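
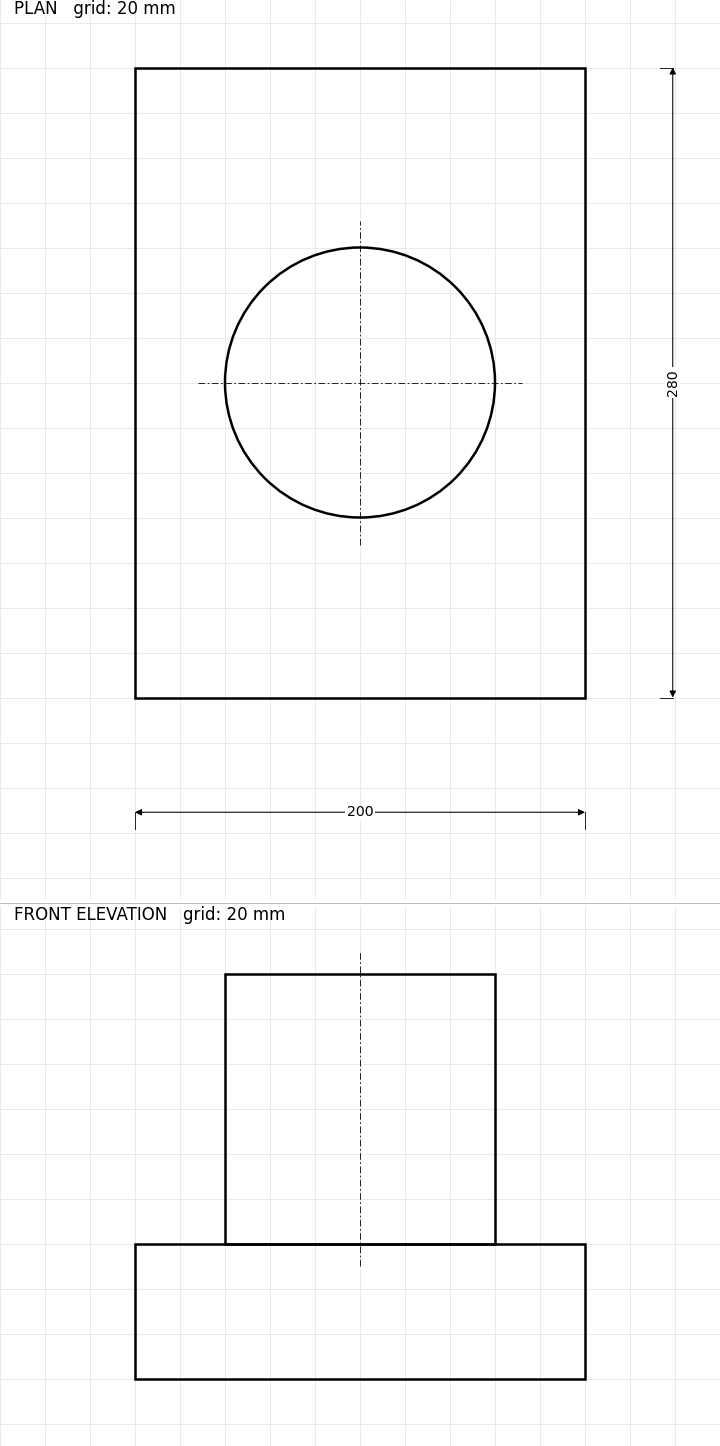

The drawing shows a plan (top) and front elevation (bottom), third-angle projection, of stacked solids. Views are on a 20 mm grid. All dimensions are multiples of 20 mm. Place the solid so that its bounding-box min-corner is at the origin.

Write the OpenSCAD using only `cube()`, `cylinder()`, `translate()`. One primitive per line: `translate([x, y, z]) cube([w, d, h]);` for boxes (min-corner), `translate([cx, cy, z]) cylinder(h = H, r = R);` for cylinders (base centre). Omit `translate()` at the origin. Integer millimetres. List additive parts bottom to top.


cube([200, 280, 60]);
translate([100, 140, 60]) cylinder(h = 120, r = 60);


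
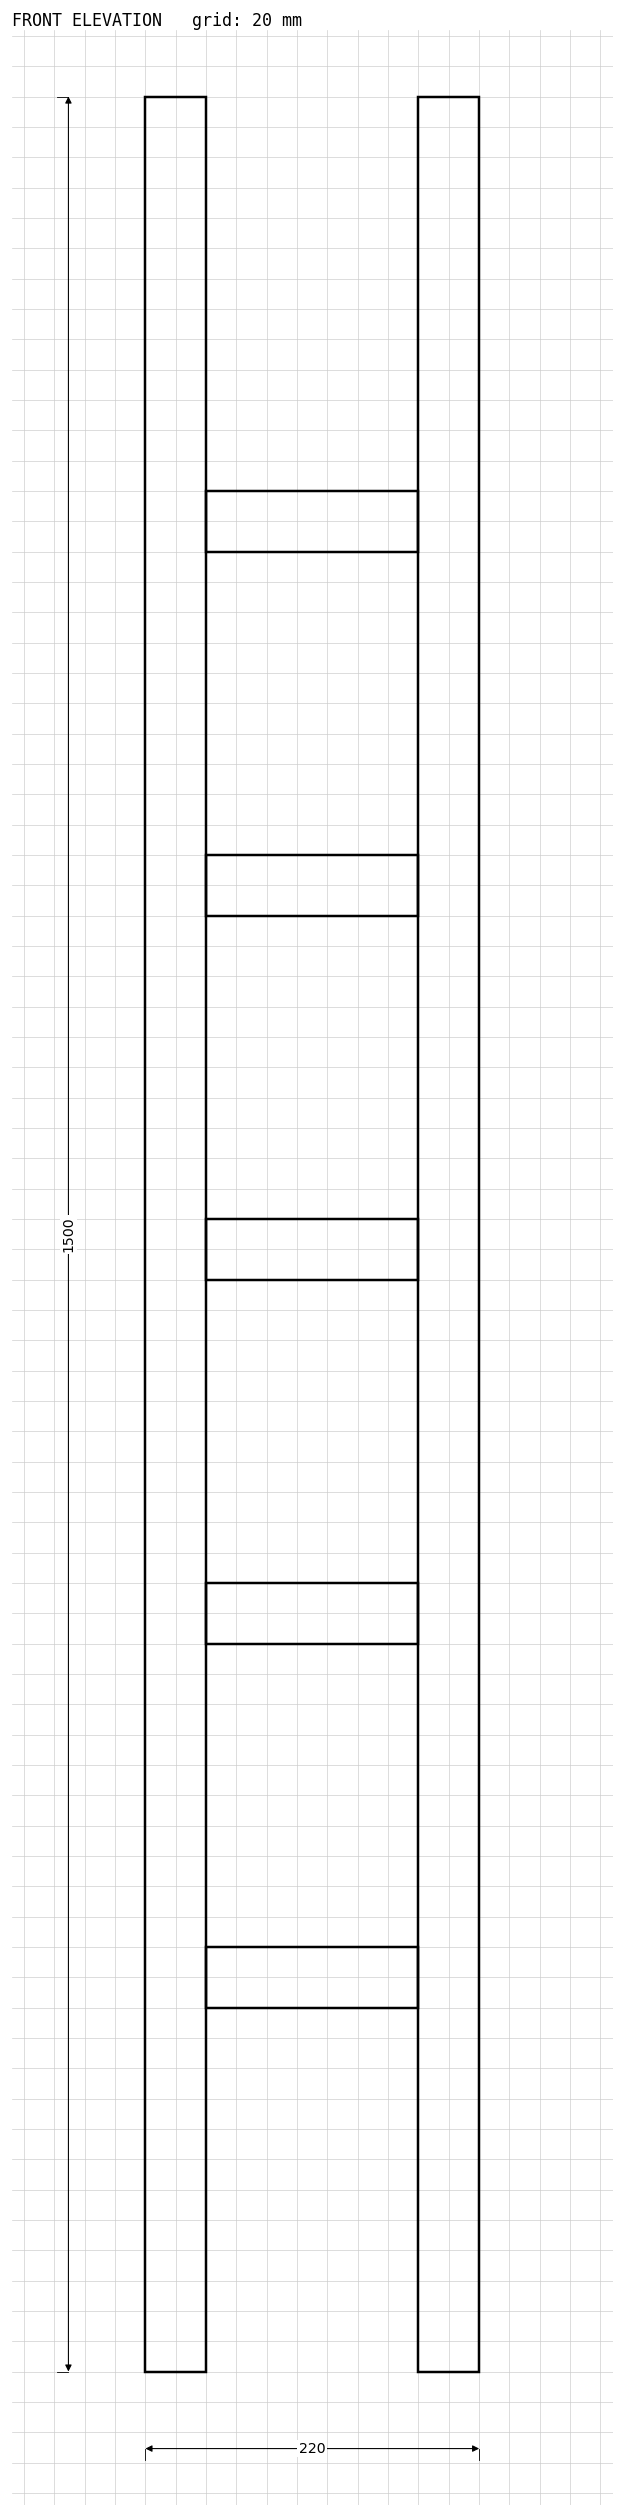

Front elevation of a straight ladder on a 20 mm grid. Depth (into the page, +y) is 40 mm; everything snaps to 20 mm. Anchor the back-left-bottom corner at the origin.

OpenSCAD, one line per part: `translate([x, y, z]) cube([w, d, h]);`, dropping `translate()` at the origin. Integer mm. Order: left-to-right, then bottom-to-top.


cube([40, 40, 1500]);
translate([40, 0, 240]) cube([140, 40, 40]);
translate([40, 0, 480]) cube([140, 40, 40]);
translate([40, 0, 720]) cube([140, 40, 40]);
translate([40, 0, 960]) cube([140, 40, 40]);
translate([40, 0, 1200]) cube([140, 40, 40]);
translate([180, 0, 0]) cube([40, 40, 1500]);


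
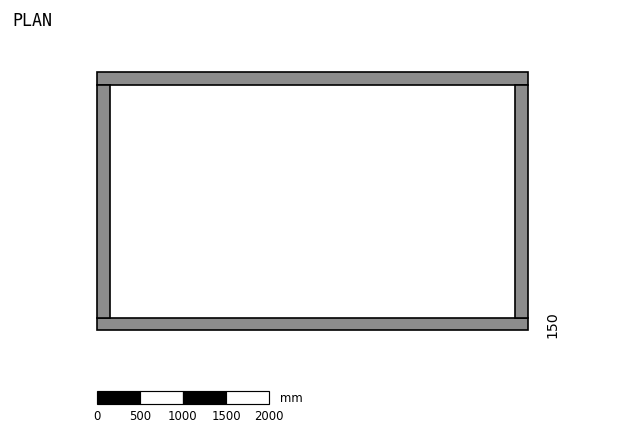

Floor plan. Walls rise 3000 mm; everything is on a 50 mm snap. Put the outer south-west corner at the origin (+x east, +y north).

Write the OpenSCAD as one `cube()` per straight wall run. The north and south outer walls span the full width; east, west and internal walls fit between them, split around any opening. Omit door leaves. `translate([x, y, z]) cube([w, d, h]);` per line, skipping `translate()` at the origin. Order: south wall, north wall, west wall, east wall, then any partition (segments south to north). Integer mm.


cube([5000, 150, 3000]);
translate([0, 2850, 0]) cube([5000, 150, 3000]);
translate([0, 150, 0]) cube([150, 2700, 3000]);
translate([4850, 150, 0]) cube([150, 2700, 3000]);


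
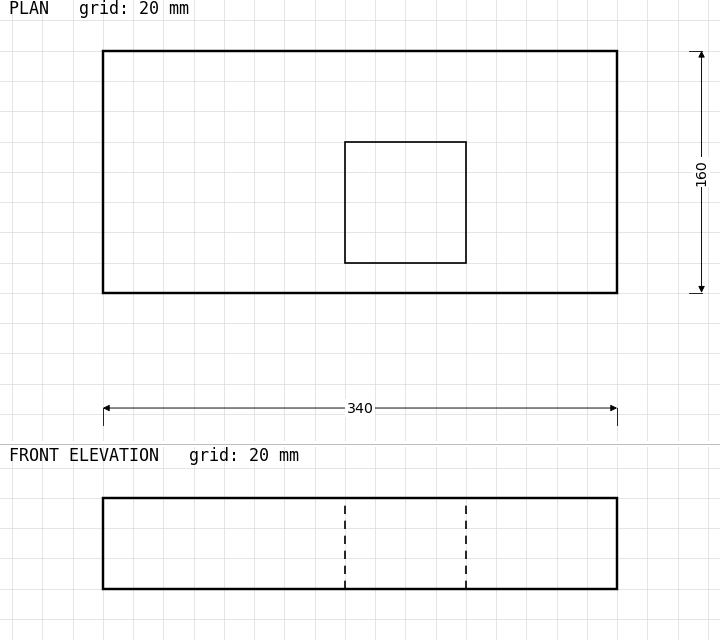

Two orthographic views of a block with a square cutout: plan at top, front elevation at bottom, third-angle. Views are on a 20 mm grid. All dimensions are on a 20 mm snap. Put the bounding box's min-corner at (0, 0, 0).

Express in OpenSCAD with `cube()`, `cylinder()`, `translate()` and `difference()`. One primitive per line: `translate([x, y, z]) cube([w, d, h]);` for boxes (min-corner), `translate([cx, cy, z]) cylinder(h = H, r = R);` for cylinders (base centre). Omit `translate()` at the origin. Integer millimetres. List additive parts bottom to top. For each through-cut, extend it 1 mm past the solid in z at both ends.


difference() {
  cube([340, 160, 60]);
  translate([160, 20, -1]) cube([80, 80, 62]);
}


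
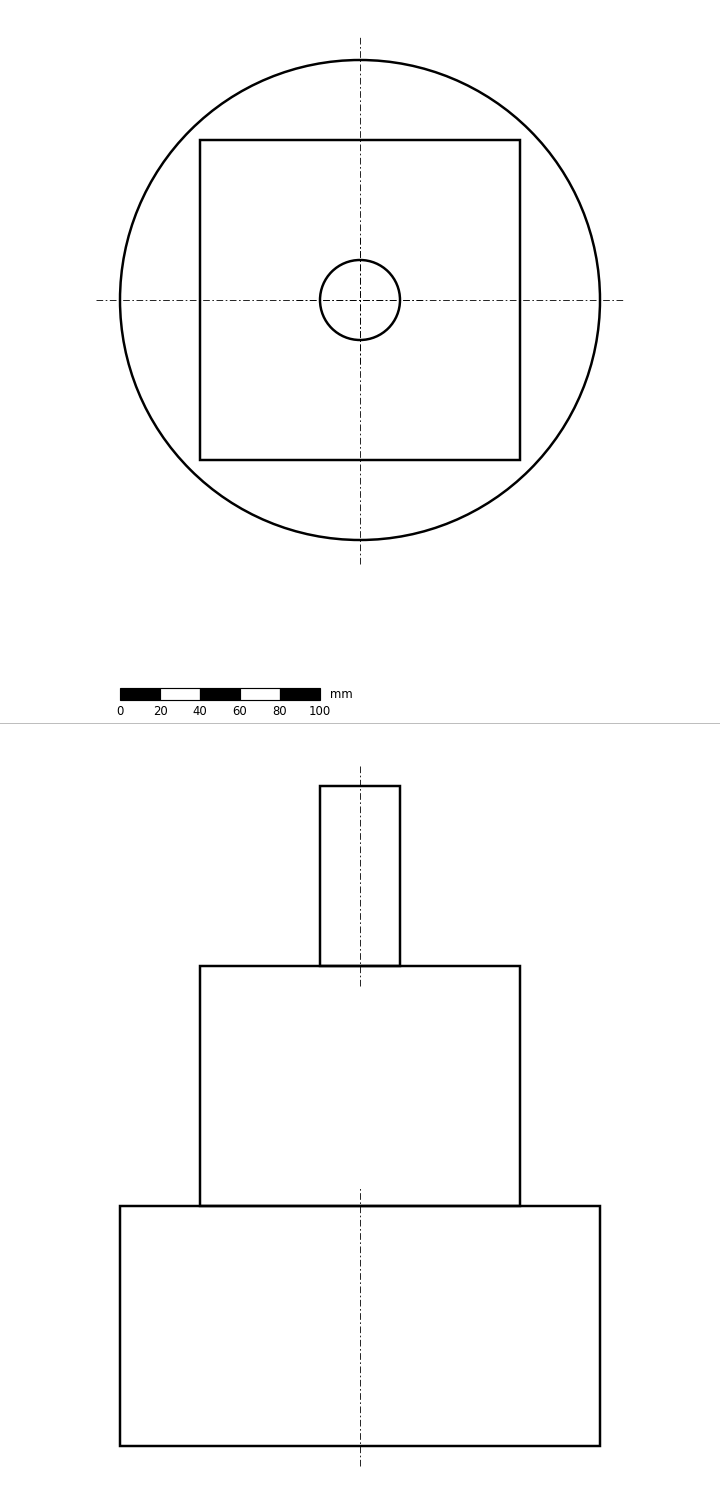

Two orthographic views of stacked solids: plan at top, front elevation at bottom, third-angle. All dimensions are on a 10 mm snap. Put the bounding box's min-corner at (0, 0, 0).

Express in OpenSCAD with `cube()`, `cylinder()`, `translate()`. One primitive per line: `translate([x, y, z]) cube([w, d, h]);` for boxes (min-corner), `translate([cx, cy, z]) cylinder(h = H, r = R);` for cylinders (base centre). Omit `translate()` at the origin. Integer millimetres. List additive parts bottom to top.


translate([120, 120, 0]) cylinder(h = 120, r = 120);
translate([40, 40, 120]) cube([160, 160, 120]);
translate([120, 120, 240]) cylinder(h = 90, r = 20);


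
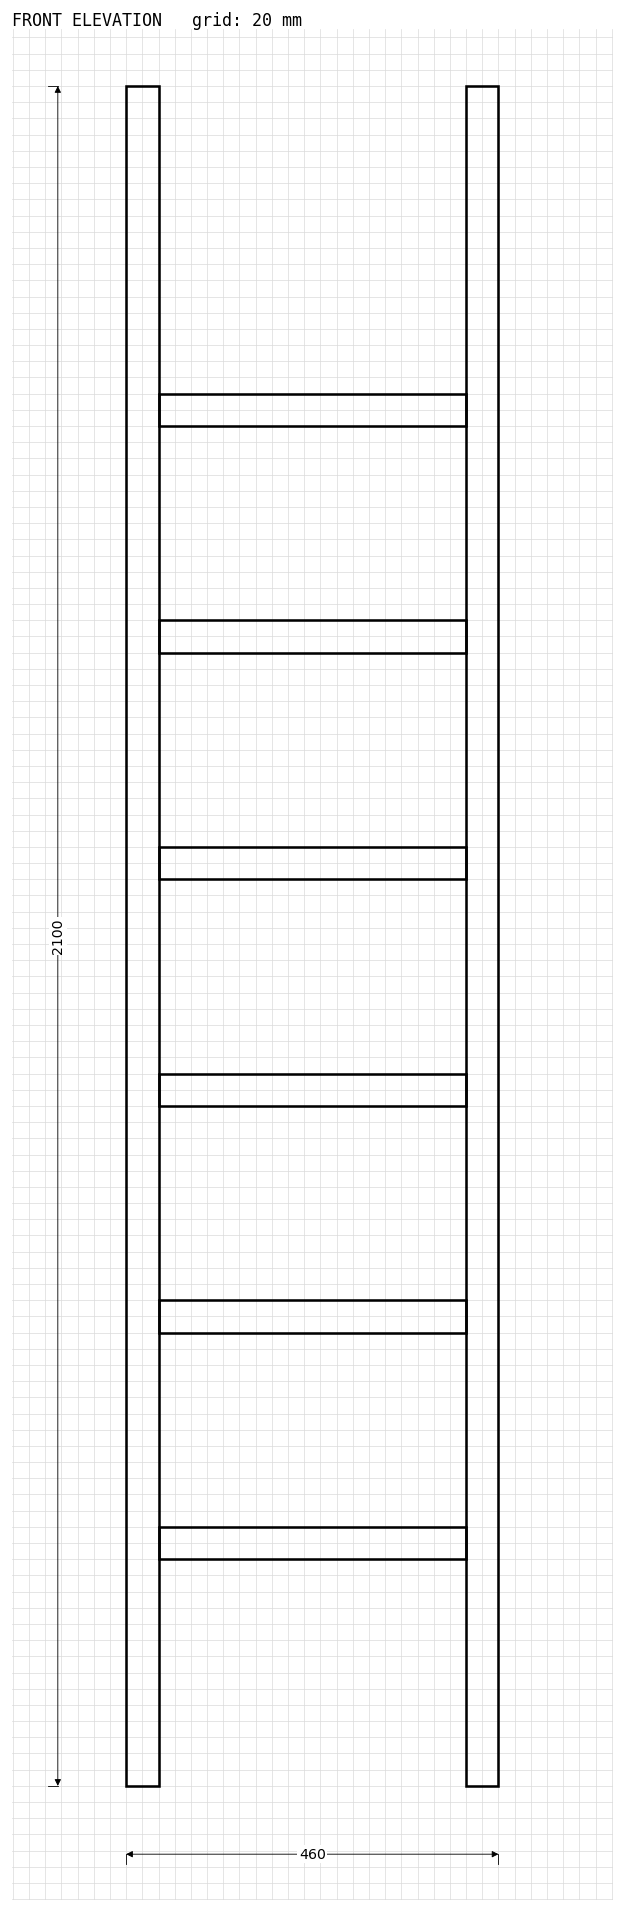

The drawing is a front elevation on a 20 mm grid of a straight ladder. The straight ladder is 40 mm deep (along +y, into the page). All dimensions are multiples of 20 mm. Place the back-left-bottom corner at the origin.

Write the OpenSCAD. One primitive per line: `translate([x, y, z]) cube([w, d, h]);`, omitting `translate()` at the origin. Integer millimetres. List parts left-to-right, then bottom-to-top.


cube([40, 40, 2100]);
translate([40, 0, 280]) cube([380, 40, 40]);
translate([40, 0, 560]) cube([380, 40, 40]);
translate([40, 0, 840]) cube([380, 40, 40]);
translate([40, 0, 1120]) cube([380, 40, 40]);
translate([40, 0, 1400]) cube([380, 40, 40]);
translate([40, 0, 1680]) cube([380, 40, 40]);
translate([420, 0, 0]) cube([40, 40, 2100]);


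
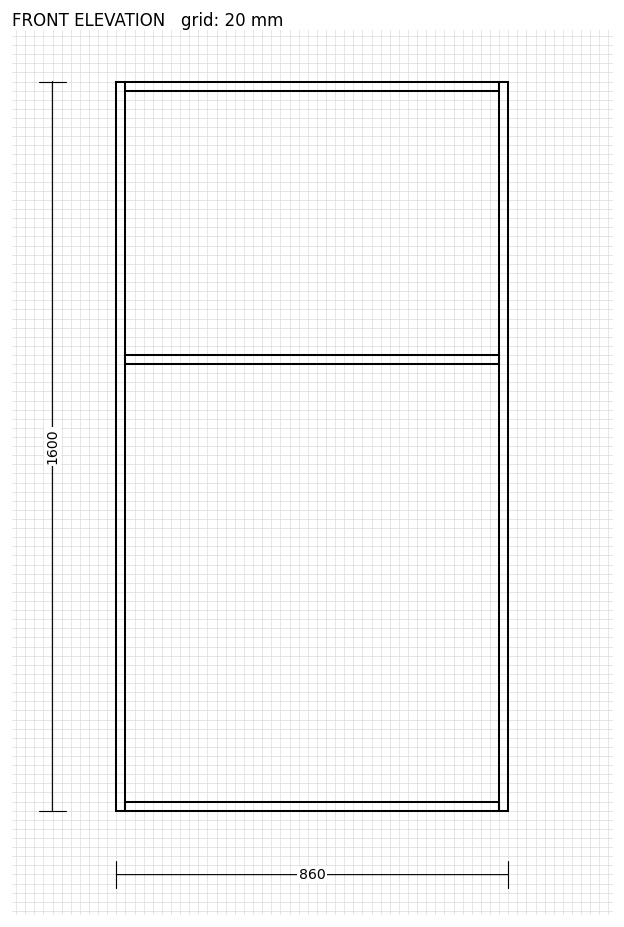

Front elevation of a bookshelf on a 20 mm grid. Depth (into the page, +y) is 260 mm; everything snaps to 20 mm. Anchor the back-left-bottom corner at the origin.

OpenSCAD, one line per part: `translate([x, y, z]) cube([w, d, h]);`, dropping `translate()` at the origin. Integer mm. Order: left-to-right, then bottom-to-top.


cube([20, 260, 1600]);
translate([20, 0, 0]) cube([820, 260, 20]);
translate([20, 0, 980]) cube([820, 260, 20]);
translate([20, 0, 1580]) cube([820, 260, 20]);
translate([840, 0, 0]) cube([20, 260, 1600]);


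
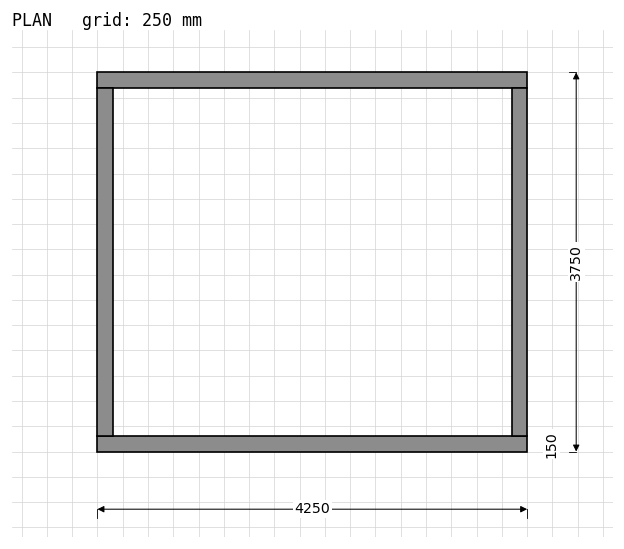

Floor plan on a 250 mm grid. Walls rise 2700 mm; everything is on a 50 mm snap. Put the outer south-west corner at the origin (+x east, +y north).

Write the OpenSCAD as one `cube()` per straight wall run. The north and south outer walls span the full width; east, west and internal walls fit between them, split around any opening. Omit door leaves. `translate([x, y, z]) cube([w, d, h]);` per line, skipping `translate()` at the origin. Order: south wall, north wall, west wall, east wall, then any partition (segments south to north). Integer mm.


cube([4250, 150, 2700]);
translate([0, 3600, 0]) cube([4250, 150, 2700]);
translate([0, 150, 0]) cube([150, 3450, 2700]);
translate([4100, 150, 0]) cube([150, 3450, 2700]);


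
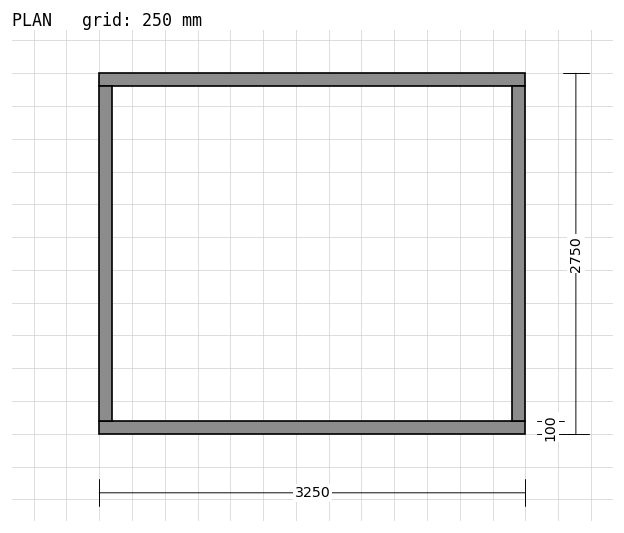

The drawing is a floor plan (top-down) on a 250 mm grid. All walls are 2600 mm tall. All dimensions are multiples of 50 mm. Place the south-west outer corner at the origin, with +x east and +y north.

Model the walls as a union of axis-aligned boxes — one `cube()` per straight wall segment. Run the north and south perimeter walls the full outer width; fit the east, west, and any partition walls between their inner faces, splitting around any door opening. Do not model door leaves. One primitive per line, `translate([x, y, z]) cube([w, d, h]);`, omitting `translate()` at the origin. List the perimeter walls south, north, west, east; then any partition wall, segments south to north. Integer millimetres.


cube([3250, 100, 2600]);
translate([0, 2650, 0]) cube([3250, 100, 2600]);
translate([0, 100, 0]) cube([100, 2550, 2600]);
translate([3150, 100, 0]) cube([100, 2550, 2600]);


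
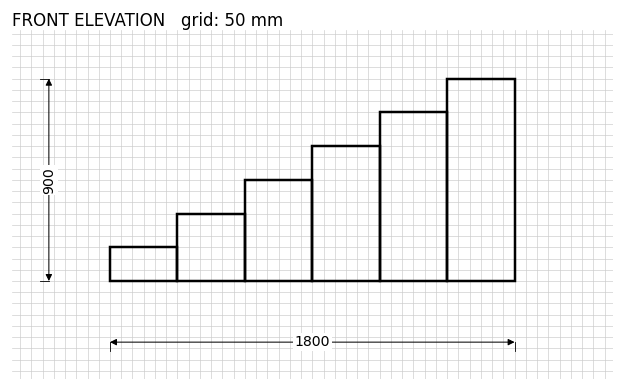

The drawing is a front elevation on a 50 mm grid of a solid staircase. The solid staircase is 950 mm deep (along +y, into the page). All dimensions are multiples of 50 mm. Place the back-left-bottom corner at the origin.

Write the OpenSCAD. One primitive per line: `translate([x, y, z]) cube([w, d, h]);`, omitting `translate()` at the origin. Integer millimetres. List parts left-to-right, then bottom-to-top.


cube([300, 950, 150]);
translate([300, 0, 0]) cube([300, 950, 300]);
translate([600, 0, 0]) cube([300, 950, 450]);
translate([900, 0, 0]) cube([300, 950, 600]);
translate([1200, 0, 0]) cube([300, 950, 750]);
translate([1500, 0, 0]) cube([300, 950, 900]);


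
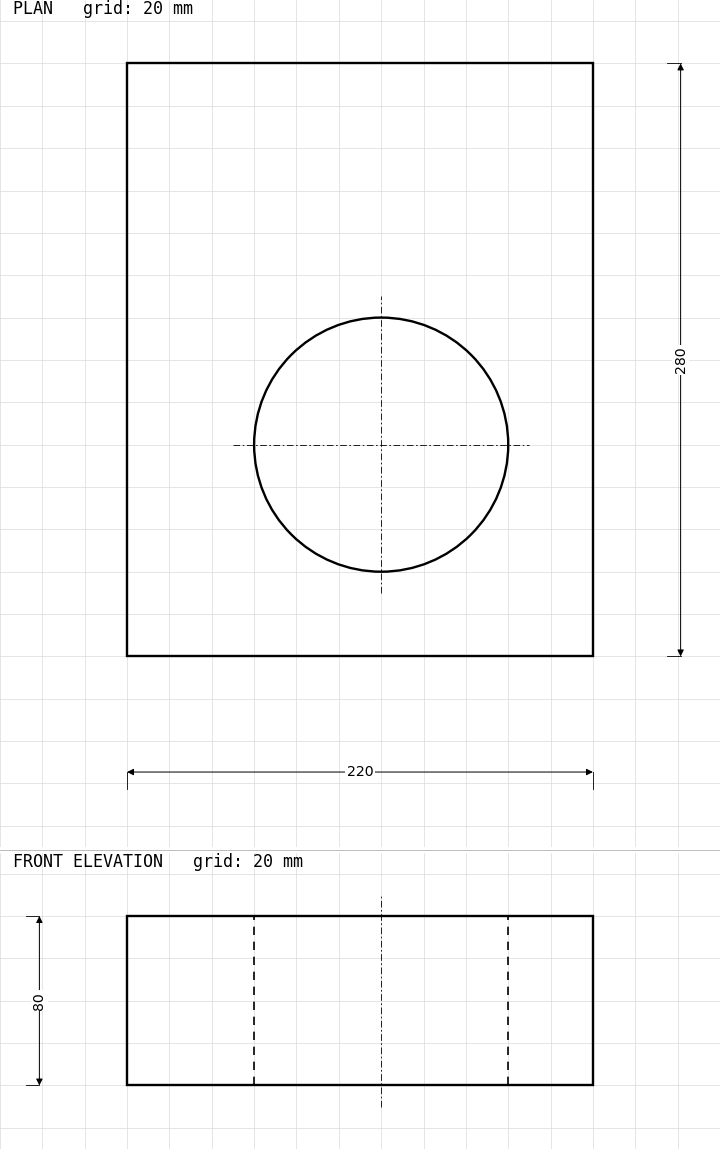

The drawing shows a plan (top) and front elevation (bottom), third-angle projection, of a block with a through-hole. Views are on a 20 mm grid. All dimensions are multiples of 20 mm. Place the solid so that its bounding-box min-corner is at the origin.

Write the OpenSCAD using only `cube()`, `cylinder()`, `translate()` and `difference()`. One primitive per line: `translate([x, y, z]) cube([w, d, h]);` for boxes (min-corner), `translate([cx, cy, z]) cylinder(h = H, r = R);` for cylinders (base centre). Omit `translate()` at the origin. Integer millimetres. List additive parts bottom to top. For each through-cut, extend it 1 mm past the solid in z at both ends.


difference() {
  cube([220, 280, 80]);
  translate([120, 100, -1]) cylinder(h = 82, r = 60);
}


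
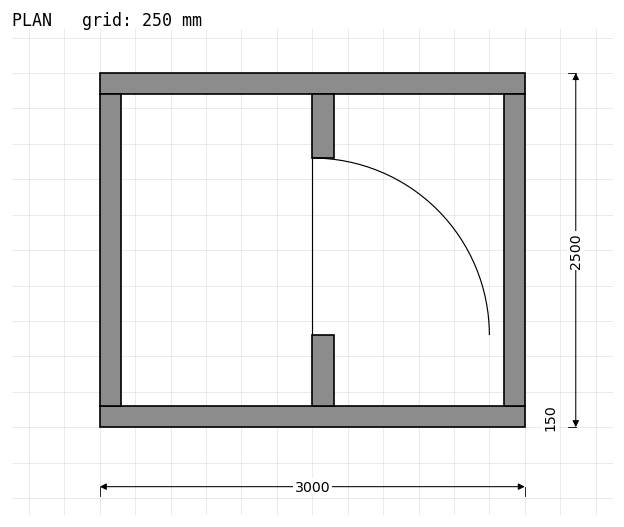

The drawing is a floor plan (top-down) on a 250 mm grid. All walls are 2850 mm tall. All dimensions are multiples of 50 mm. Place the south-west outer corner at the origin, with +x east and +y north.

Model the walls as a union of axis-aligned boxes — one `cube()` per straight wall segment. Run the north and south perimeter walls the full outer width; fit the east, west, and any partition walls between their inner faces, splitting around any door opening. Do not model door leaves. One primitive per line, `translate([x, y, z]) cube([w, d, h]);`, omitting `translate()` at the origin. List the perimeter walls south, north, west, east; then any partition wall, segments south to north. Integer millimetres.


cube([3000, 150, 2850]);
translate([0, 2350, 0]) cube([3000, 150, 2850]);
translate([0, 150, 0]) cube([150, 2200, 2850]);
translate([2850, 150, 0]) cube([150, 2200, 2850]);
translate([1500, 150, 0]) cube([150, 500, 2850]);
translate([1500, 1900, 0]) cube([150, 450, 2850]);


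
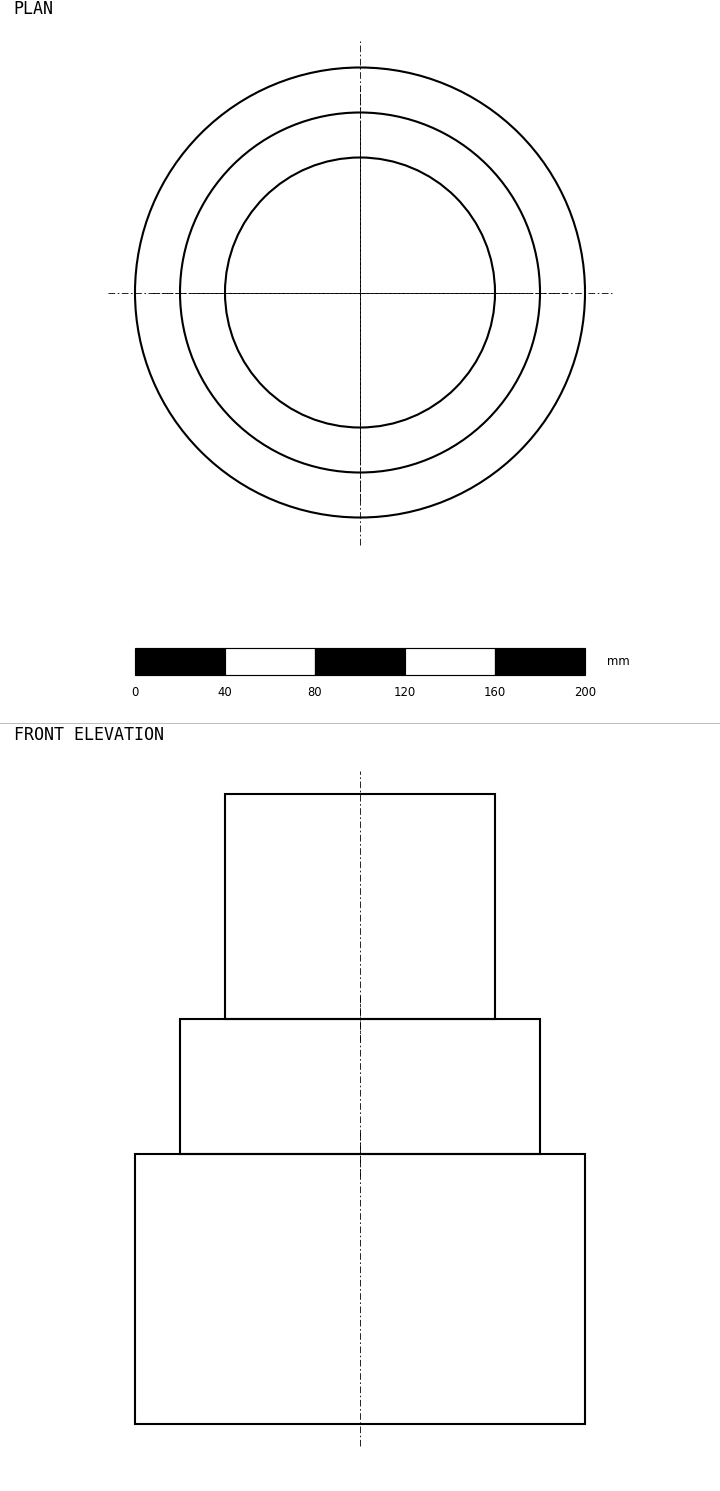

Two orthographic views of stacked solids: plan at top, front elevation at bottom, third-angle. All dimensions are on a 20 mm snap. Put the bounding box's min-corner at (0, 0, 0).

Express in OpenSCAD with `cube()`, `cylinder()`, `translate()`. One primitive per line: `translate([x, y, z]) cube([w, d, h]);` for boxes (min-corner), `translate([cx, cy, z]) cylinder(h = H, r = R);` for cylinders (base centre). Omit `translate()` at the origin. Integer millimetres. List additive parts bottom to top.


translate([100, 100, 0]) cylinder(h = 120, r = 100);
translate([100, 100, 120]) cylinder(h = 60, r = 80);
translate([100, 100, 180]) cylinder(h = 100, r = 60);


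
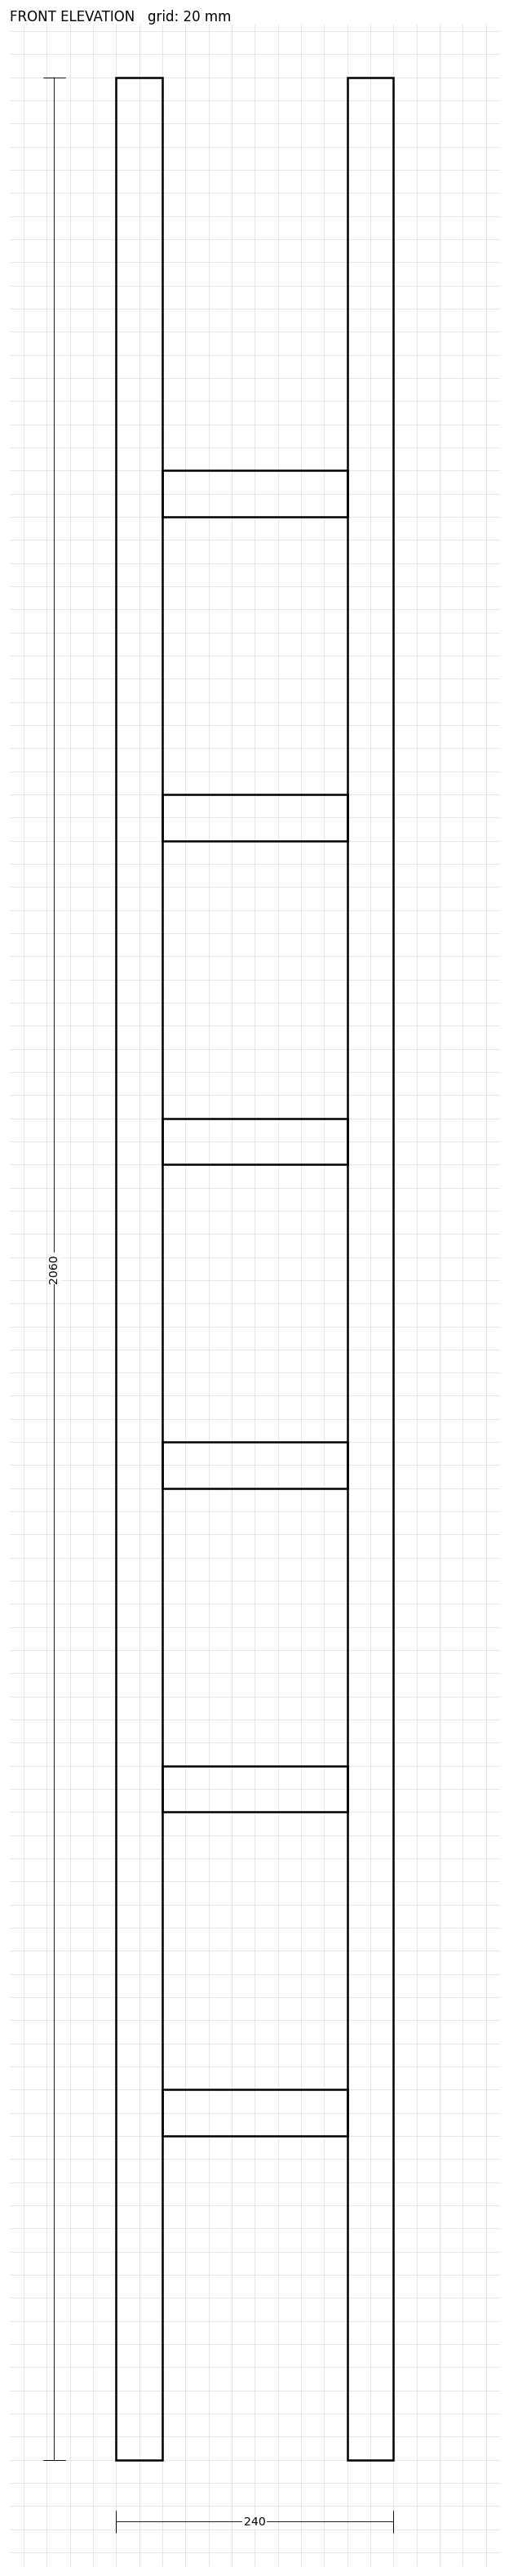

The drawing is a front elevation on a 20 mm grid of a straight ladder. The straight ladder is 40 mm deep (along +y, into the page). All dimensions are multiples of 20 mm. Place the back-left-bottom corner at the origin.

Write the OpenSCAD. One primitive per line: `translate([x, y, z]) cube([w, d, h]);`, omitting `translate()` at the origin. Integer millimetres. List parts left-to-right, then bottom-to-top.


cube([40, 40, 2060]);
translate([40, 0, 280]) cube([160, 40, 40]);
translate([40, 0, 560]) cube([160, 40, 40]);
translate([40, 0, 840]) cube([160, 40, 40]);
translate([40, 0, 1120]) cube([160, 40, 40]);
translate([40, 0, 1400]) cube([160, 40, 40]);
translate([40, 0, 1680]) cube([160, 40, 40]);
translate([200, 0, 0]) cube([40, 40, 2060]);


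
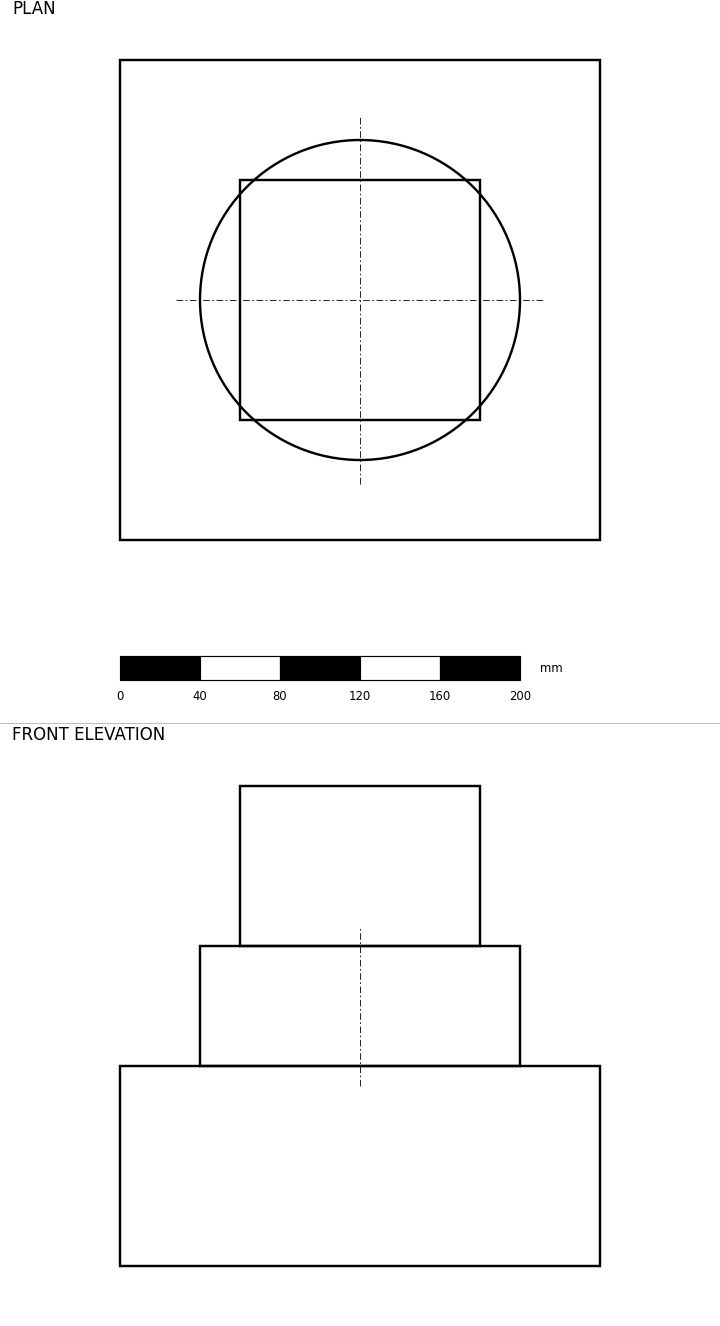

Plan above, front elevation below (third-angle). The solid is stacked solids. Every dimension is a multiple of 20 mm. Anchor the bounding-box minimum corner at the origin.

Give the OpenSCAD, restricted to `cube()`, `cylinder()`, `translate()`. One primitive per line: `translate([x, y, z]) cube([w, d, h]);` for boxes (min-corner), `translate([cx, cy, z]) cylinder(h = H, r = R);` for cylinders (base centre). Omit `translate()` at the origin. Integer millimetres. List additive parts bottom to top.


cube([240, 240, 100]);
translate([120, 120, 100]) cylinder(h = 60, r = 80);
translate([60, 60, 160]) cube([120, 120, 80]);


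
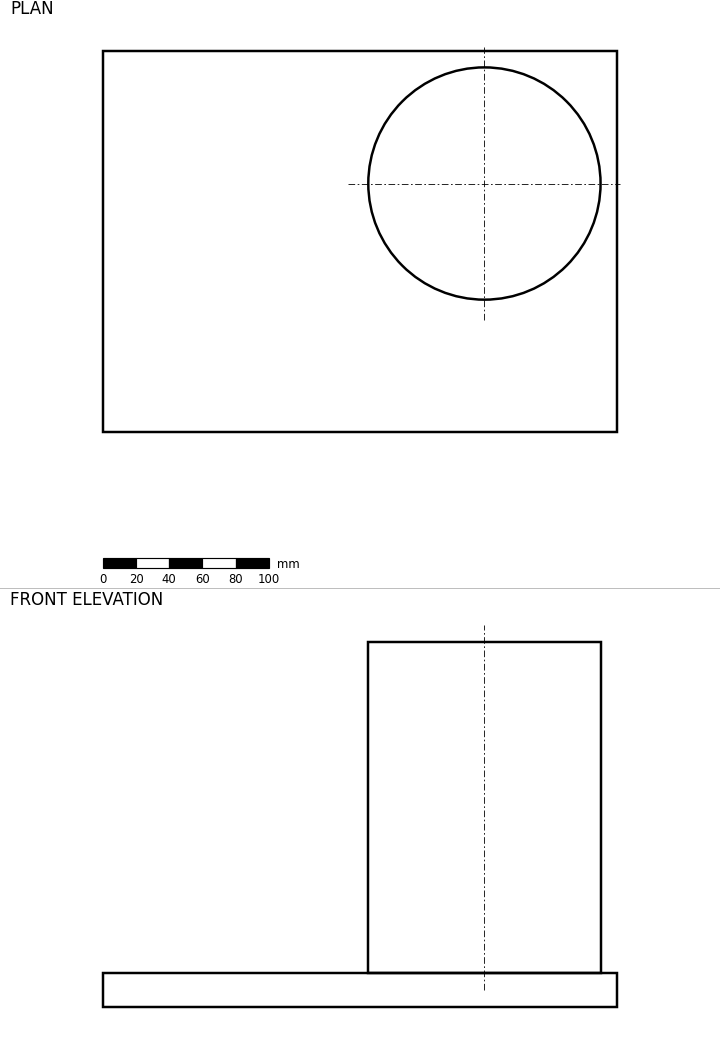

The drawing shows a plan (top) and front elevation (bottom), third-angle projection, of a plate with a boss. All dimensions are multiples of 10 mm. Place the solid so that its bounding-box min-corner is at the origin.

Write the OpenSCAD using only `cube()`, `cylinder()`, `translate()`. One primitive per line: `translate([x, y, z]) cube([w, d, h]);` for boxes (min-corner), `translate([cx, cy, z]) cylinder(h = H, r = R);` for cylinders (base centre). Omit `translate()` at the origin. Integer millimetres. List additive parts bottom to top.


cube([310, 230, 20]);
translate([230, 150, 20]) cylinder(h = 200, r = 70);


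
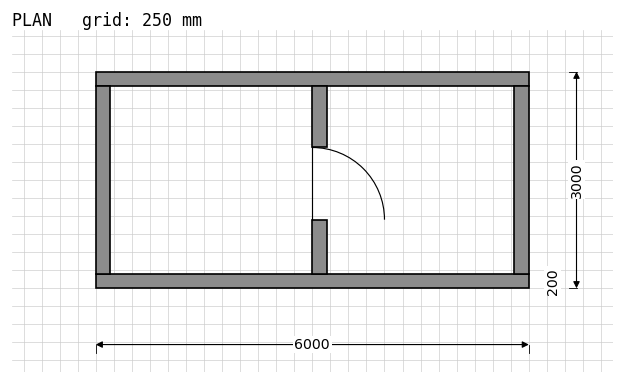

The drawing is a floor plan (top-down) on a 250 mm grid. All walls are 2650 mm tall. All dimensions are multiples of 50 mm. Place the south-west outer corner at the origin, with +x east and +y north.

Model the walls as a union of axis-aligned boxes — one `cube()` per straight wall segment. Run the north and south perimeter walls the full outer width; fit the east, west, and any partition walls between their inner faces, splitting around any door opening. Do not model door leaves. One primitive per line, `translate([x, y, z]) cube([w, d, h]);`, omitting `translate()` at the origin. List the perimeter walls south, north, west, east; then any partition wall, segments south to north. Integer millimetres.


cube([6000, 200, 2650]);
translate([0, 2800, 0]) cube([6000, 200, 2650]);
translate([0, 200, 0]) cube([200, 2600, 2650]);
translate([5800, 200, 0]) cube([200, 2600, 2650]);
translate([3000, 200, 0]) cube([200, 750, 2650]);
translate([3000, 1950, 0]) cube([200, 850, 2650]);


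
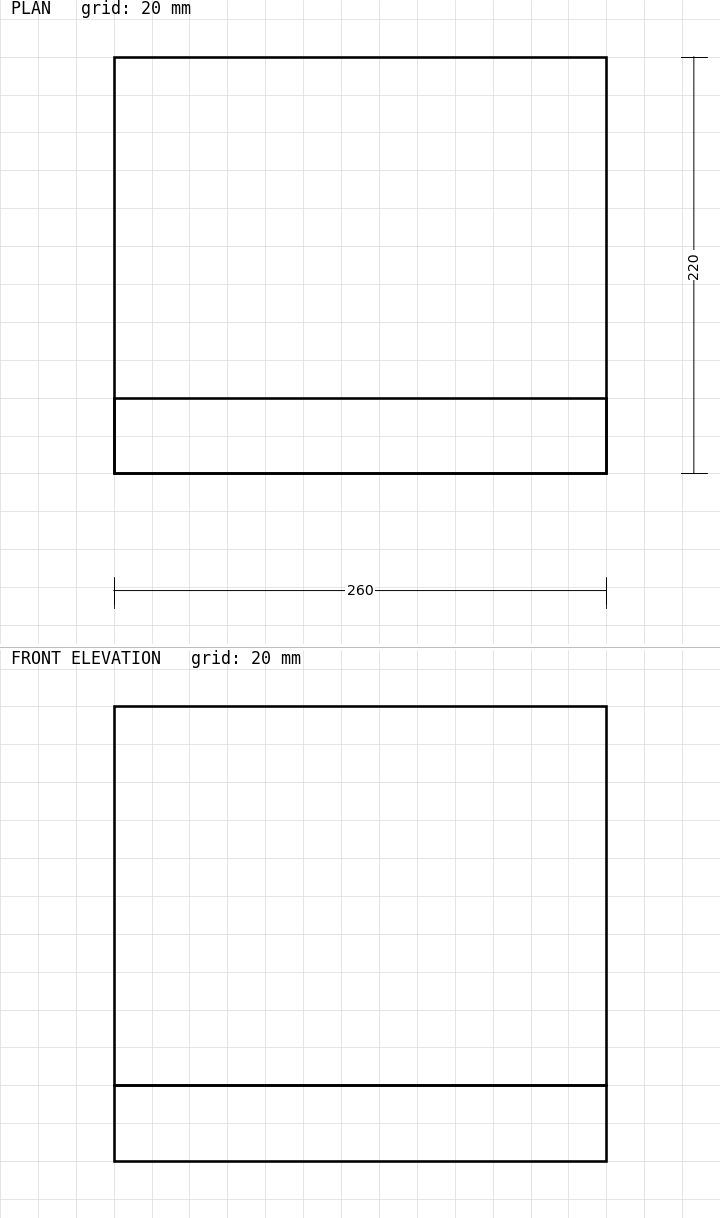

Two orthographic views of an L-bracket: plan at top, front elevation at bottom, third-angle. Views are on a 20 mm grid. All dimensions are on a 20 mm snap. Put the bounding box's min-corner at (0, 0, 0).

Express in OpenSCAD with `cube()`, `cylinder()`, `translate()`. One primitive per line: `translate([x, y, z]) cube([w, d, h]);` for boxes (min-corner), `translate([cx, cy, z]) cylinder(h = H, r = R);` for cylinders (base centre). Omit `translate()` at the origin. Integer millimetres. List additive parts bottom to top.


cube([260, 220, 40]);
translate([0, 0, 40]) cube([260, 40, 200]);


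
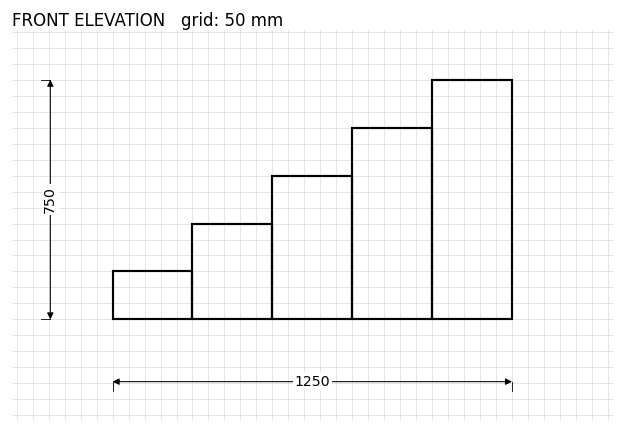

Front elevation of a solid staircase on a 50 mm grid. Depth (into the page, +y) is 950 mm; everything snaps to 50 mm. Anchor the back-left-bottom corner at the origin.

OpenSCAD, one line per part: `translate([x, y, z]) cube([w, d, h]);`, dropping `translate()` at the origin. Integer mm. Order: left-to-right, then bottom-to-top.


cube([250, 950, 150]);
translate([250, 0, 0]) cube([250, 950, 300]);
translate([500, 0, 0]) cube([250, 950, 450]);
translate([750, 0, 0]) cube([250, 950, 600]);
translate([1000, 0, 0]) cube([250, 950, 750]);


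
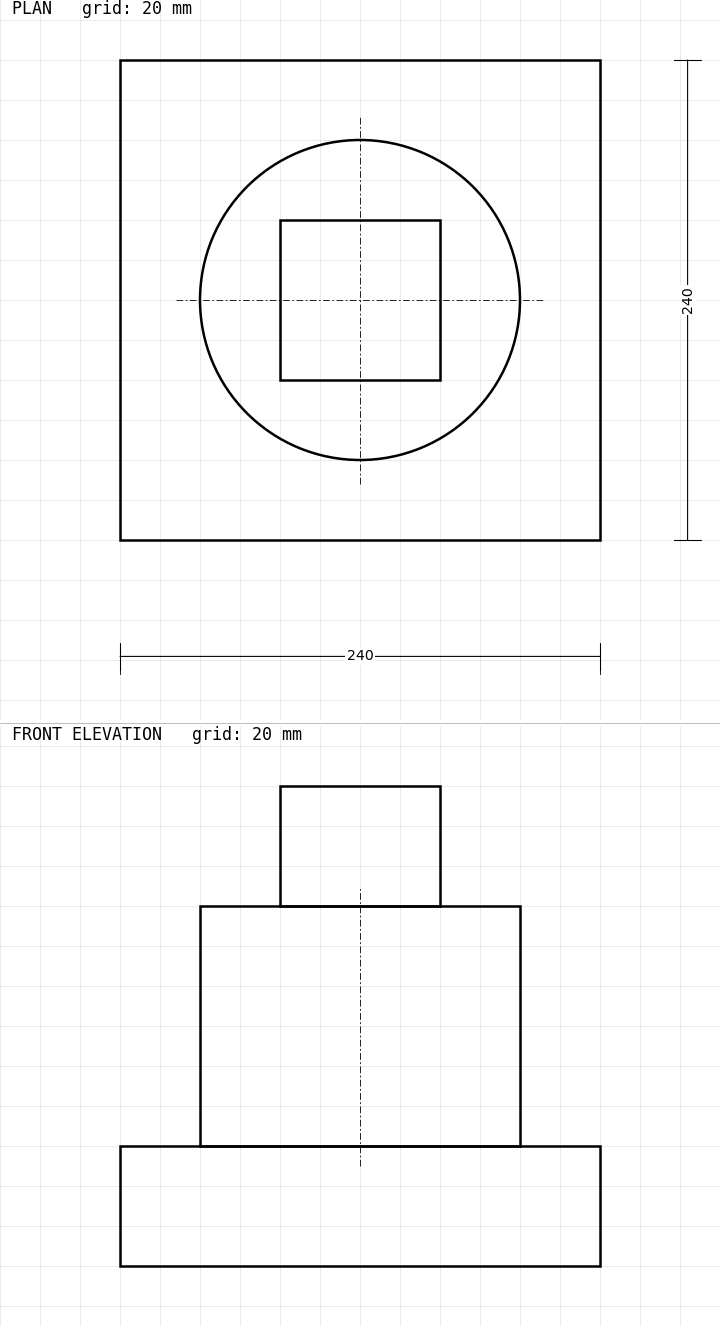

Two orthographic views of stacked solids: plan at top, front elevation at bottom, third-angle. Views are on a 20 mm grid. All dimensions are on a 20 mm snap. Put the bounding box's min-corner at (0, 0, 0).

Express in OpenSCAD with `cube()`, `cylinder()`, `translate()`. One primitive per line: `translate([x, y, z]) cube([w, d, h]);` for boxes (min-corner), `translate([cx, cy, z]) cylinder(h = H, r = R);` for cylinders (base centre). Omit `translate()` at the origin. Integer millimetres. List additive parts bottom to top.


cube([240, 240, 60]);
translate([120, 120, 60]) cylinder(h = 120, r = 80);
translate([80, 80, 180]) cube([80, 80, 60]);


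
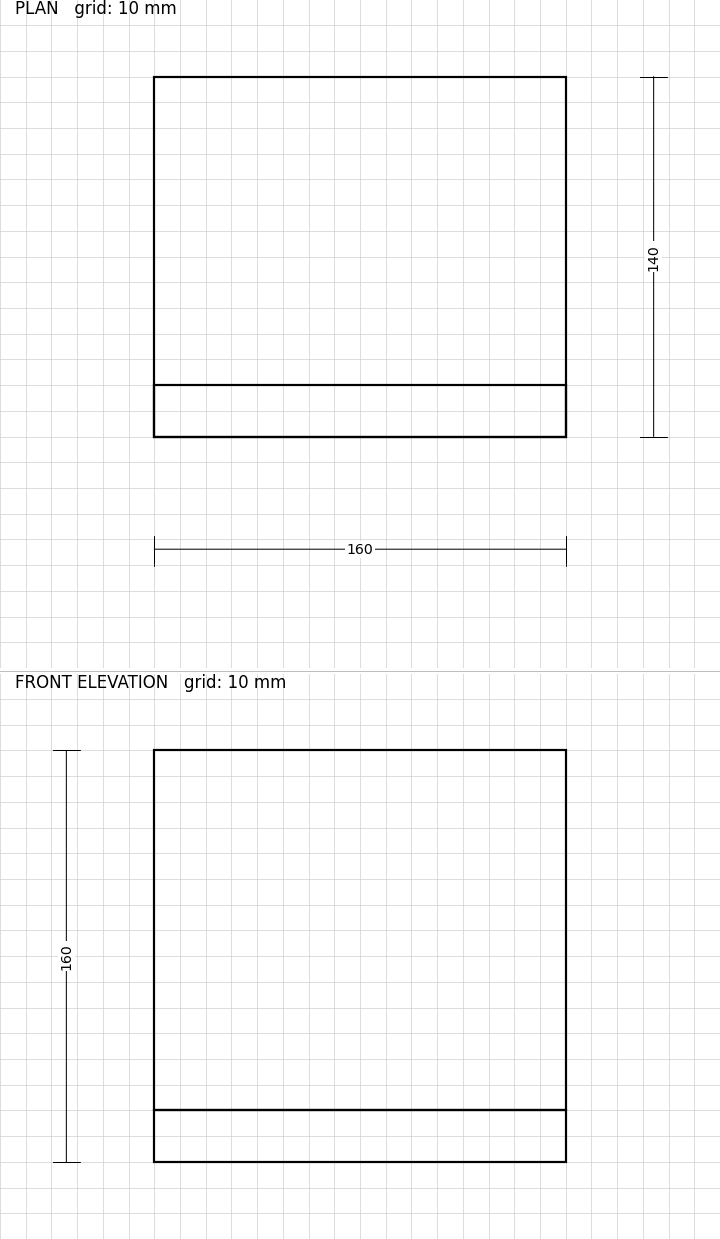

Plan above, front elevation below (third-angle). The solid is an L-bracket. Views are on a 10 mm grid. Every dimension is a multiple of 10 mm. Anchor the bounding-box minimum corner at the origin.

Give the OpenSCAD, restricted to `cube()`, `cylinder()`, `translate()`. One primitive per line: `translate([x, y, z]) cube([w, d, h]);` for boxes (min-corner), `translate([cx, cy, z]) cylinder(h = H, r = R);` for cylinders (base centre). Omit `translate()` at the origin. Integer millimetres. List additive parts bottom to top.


cube([160, 140, 20]);
translate([0, 0, 20]) cube([160, 20, 140]);


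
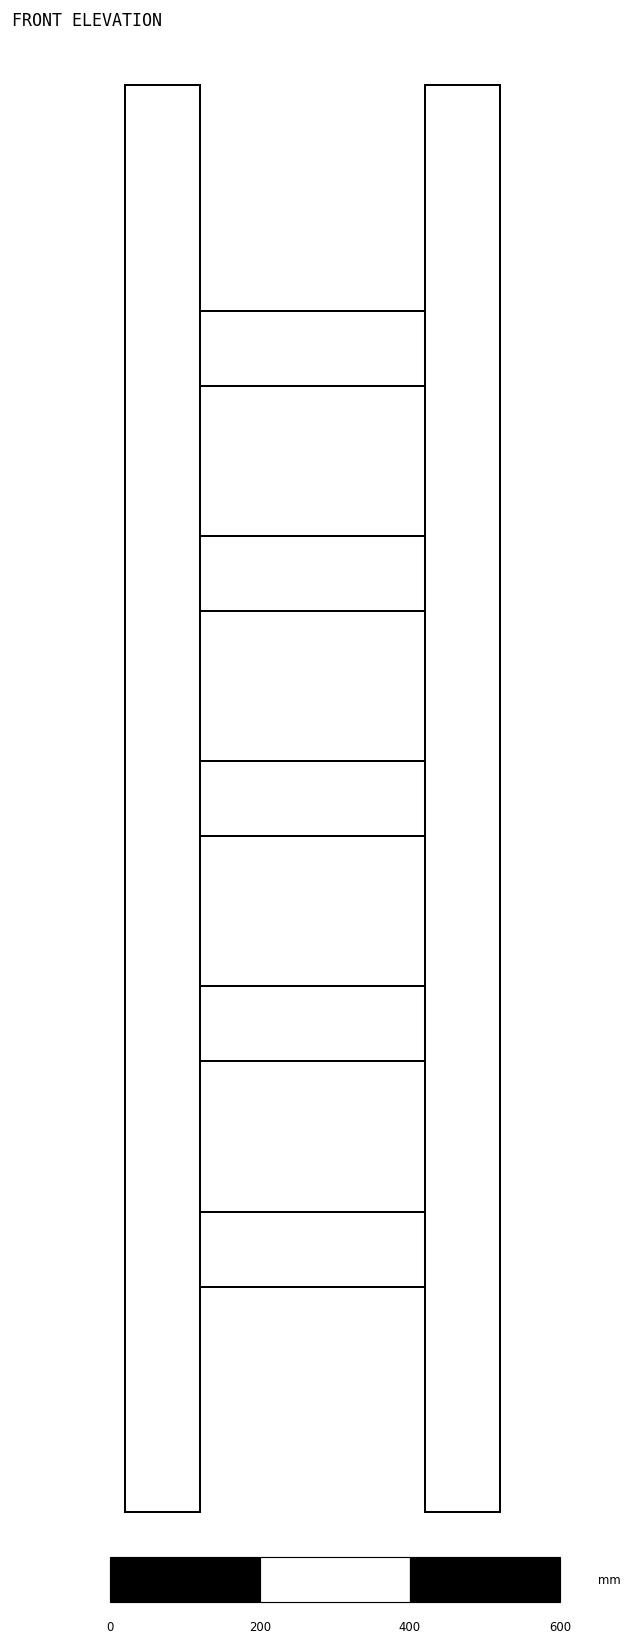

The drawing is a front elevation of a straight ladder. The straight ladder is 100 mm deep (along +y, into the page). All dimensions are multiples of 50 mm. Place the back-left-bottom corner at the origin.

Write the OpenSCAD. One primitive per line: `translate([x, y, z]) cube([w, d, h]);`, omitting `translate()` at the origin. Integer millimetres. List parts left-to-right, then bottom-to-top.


cube([100, 100, 1900]);
translate([100, 0, 300]) cube([300, 100, 100]);
translate([100, 0, 600]) cube([300, 100, 100]);
translate([100, 0, 900]) cube([300, 100, 100]);
translate([100, 0, 1200]) cube([300, 100, 100]);
translate([100, 0, 1500]) cube([300, 100, 100]);
translate([400, 0, 0]) cube([100, 100, 1900]);


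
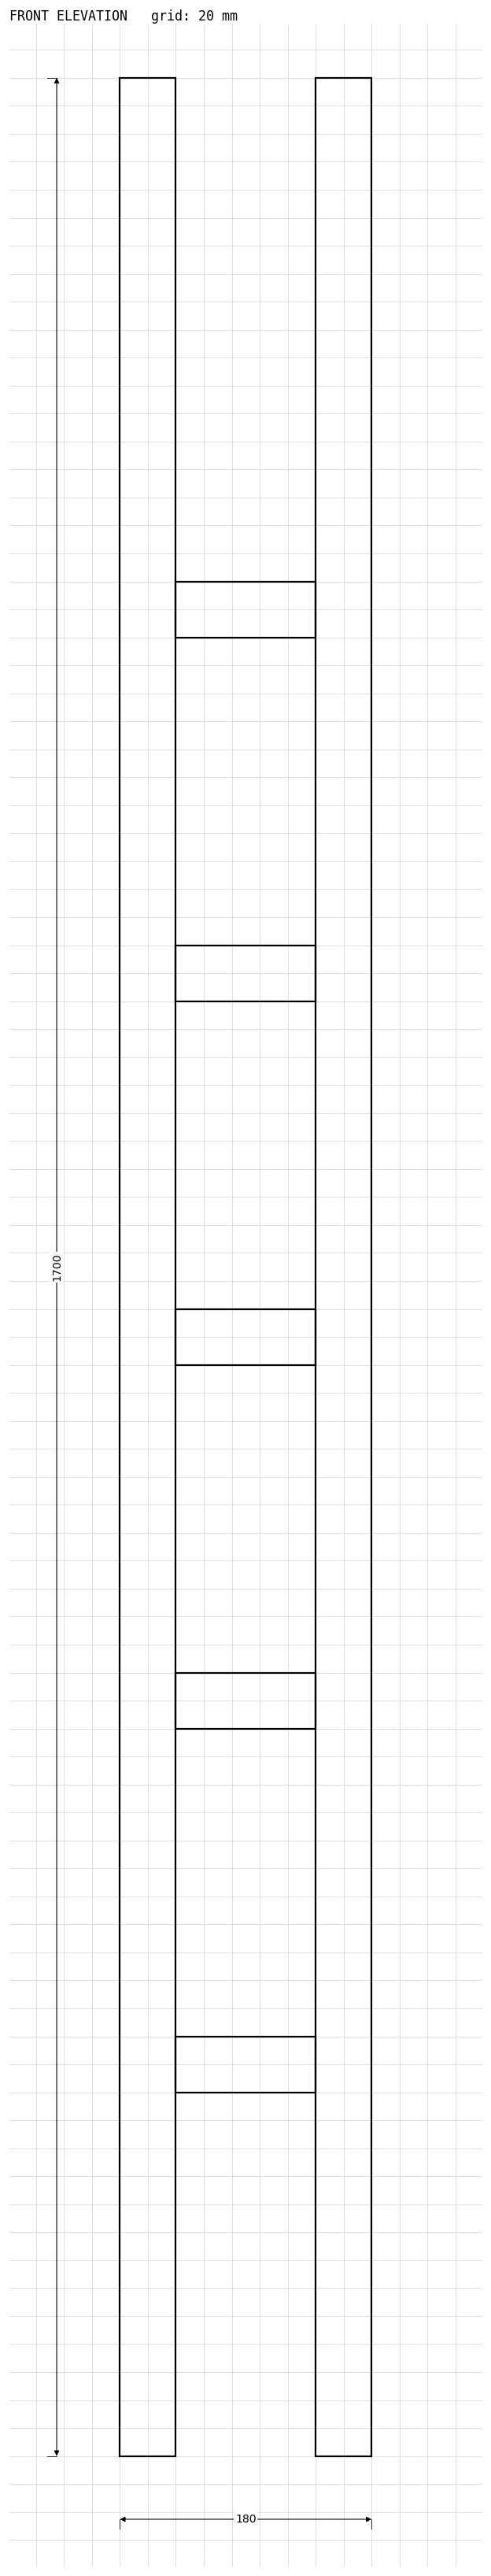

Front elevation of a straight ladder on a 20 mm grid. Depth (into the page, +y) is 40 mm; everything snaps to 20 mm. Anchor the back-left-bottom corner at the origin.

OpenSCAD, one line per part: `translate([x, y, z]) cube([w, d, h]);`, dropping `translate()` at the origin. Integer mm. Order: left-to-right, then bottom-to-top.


cube([40, 40, 1700]);
translate([40, 0, 260]) cube([100, 40, 40]);
translate([40, 0, 520]) cube([100, 40, 40]);
translate([40, 0, 780]) cube([100, 40, 40]);
translate([40, 0, 1040]) cube([100, 40, 40]);
translate([40, 0, 1300]) cube([100, 40, 40]);
translate([140, 0, 0]) cube([40, 40, 1700]);


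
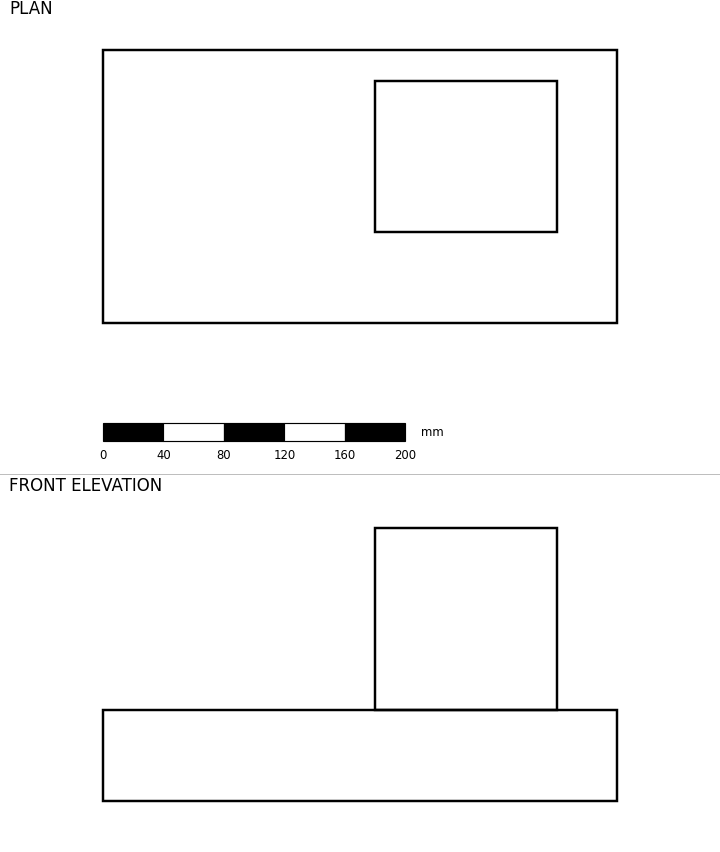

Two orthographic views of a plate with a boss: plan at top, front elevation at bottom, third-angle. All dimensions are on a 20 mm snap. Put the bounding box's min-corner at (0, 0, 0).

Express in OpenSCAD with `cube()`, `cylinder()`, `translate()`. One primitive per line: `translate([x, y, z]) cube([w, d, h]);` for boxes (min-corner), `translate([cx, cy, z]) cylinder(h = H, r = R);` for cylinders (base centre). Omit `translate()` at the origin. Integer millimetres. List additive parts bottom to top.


cube([340, 180, 60]);
translate([180, 60, 60]) cube([120, 100, 120]);


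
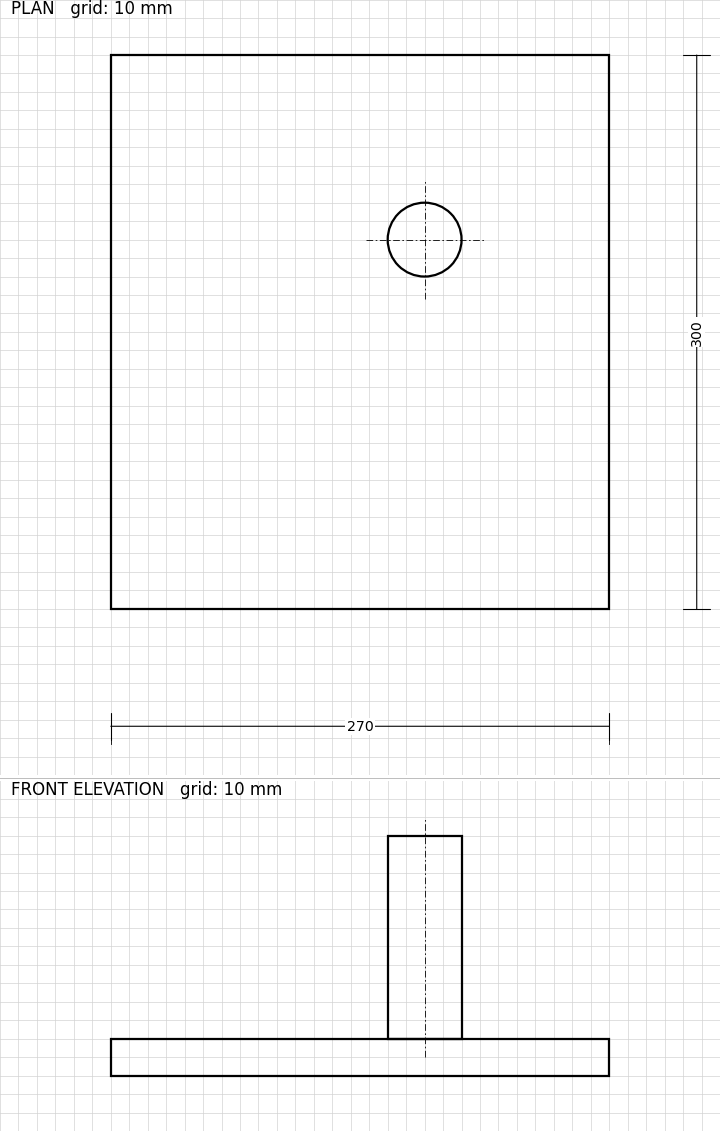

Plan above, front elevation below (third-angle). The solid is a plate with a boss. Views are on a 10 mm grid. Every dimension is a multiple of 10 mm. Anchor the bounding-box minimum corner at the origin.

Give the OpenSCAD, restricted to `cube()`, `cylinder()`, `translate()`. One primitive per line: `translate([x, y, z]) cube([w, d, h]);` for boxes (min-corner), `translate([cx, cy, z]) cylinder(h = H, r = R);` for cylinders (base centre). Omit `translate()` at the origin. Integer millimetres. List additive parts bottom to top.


cube([270, 300, 20]);
translate([170, 200, 20]) cylinder(h = 110, r = 20);


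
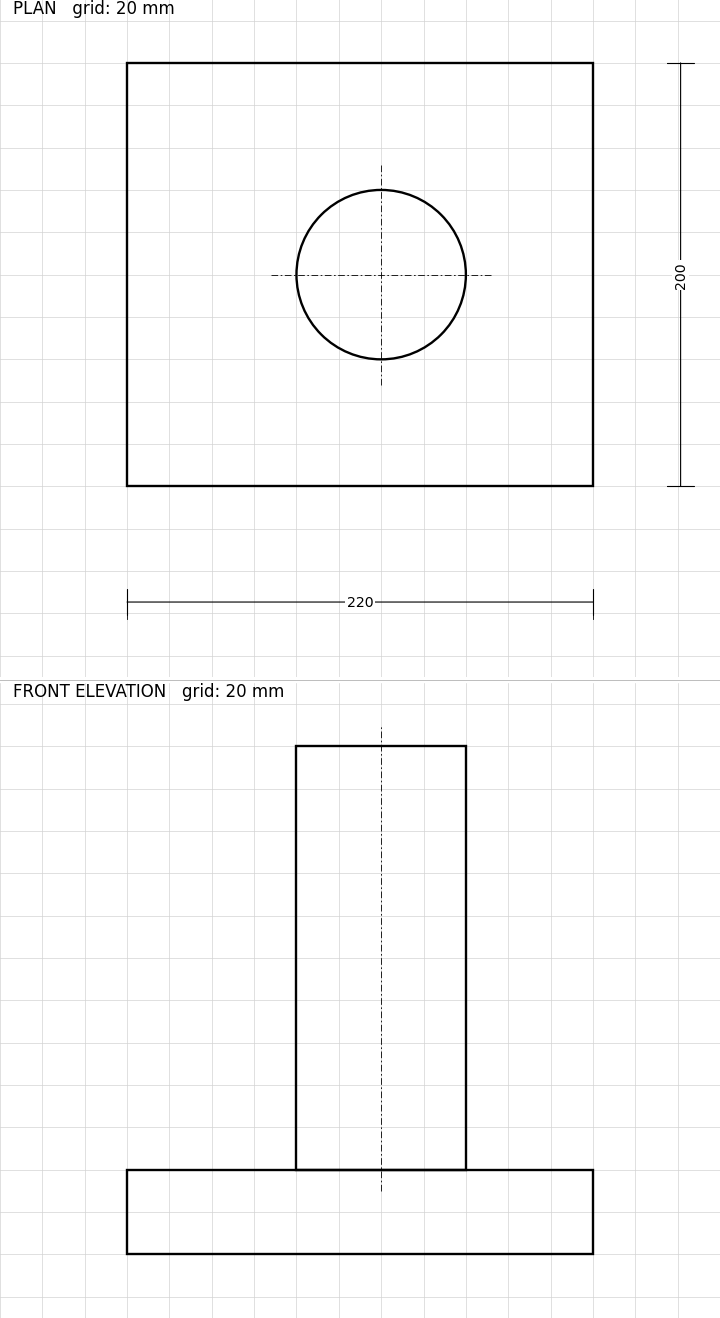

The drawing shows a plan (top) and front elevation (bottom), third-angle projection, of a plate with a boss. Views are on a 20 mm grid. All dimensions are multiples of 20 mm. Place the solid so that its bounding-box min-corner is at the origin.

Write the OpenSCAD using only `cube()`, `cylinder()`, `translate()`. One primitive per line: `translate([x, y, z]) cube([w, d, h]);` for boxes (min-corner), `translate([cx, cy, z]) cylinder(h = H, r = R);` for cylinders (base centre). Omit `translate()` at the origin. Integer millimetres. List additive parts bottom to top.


cube([220, 200, 40]);
translate([120, 100, 40]) cylinder(h = 200, r = 40);


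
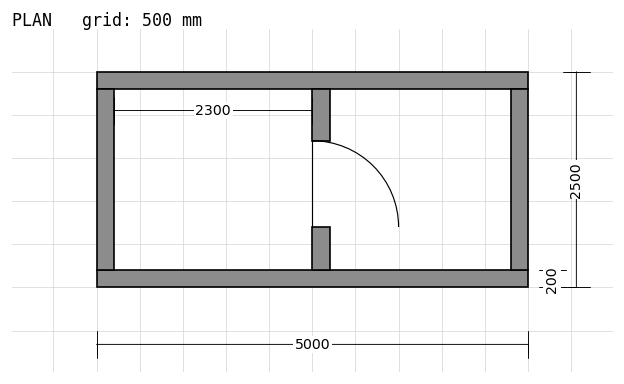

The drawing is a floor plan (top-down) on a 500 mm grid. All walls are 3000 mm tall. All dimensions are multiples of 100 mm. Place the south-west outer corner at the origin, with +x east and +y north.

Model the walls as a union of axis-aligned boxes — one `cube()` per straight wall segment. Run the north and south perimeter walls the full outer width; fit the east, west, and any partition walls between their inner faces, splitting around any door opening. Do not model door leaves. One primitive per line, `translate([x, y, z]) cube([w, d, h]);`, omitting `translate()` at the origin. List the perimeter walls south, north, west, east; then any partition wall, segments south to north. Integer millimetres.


cube([5000, 200, 3000]);
translate([0, 2300, 0]) cube([5000, 200, 3000]);
translate([0, 200, 0]) cube([200, 2100, 3000]);
translate([4800, 200, 0]) cube([200, 2100, 3000]);
translate([2500, 200, 0]) cube([200, 500, 3000]);
translate([2500, 1700, 0]) cube([200, 600, 3000]);


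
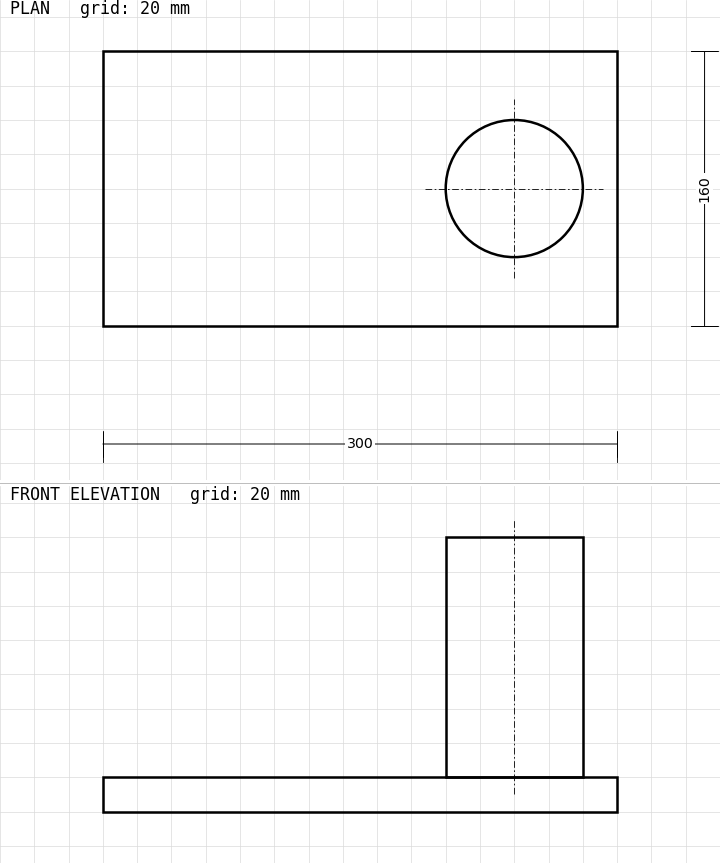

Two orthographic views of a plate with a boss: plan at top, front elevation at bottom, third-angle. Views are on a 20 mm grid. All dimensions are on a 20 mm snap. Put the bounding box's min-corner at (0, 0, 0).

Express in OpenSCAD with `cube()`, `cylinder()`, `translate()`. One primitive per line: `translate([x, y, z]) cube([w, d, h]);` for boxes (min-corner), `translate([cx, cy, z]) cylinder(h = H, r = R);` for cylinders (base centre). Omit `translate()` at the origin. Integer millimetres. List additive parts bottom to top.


cube([300, 160, 20]);
translate([240, 80, 20]) cylinder(h = 140, r = 40);


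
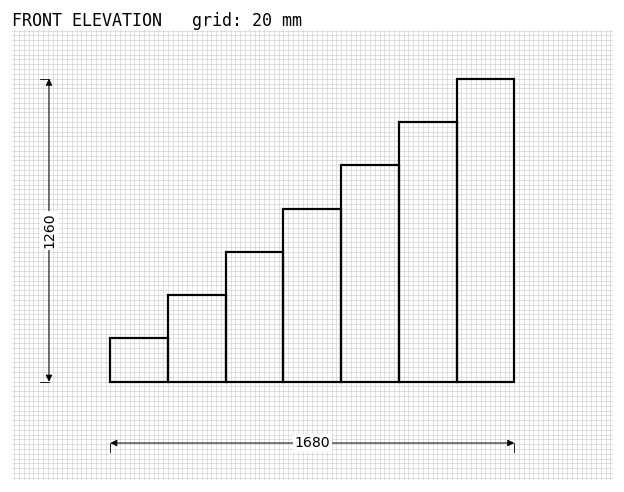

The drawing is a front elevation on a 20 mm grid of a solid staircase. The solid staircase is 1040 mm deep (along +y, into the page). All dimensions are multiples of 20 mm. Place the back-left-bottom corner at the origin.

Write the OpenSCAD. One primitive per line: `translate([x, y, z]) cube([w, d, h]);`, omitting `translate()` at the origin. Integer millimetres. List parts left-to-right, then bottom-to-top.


cube([240, 1040, 180]);
translate([240, 0, 0]) cube([240, 1040, 360]);
translate([480, 0, 0]) cube([240, 1040, 540]);
translate([720, 0, 0]) cube([240, 1040, 720]);
translate([960, 0, 0]) cube([240, 1040, 900]);
translate([1200, 0, 0]) cube([240, 1040, 1080]);
translate([1440, 0, 0]) cube([240, 1040, 1260]);


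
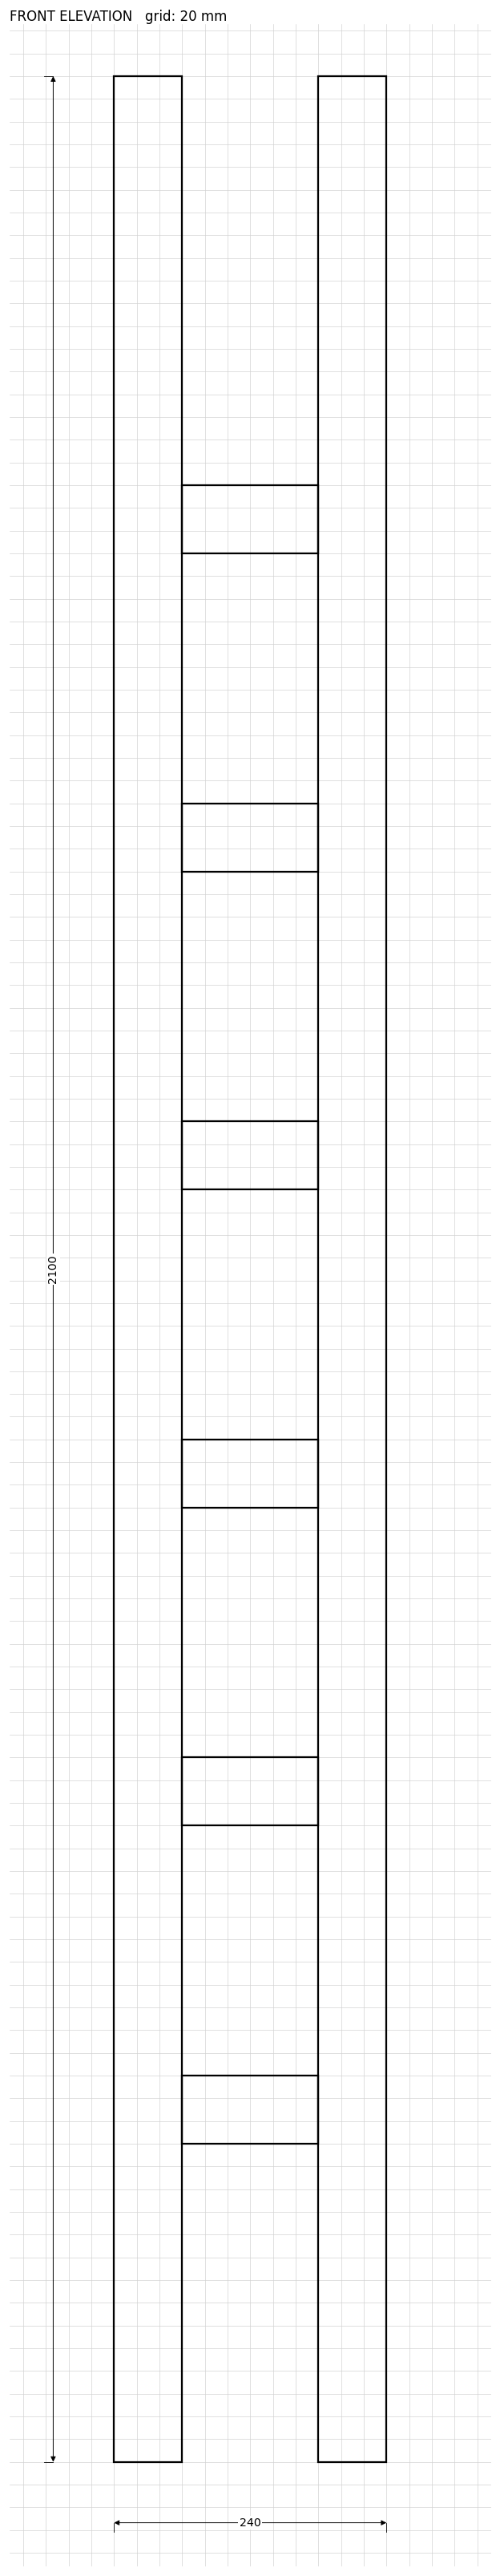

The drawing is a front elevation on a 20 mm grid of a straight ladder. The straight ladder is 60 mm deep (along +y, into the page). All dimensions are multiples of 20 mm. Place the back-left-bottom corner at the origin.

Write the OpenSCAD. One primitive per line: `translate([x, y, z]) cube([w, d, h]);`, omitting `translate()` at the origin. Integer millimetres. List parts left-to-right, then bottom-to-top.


cube([60, 60, 2100]);
translate([60, 0, 280]) cube([120, 60, 60]);
translate([60, 0, 560]) cube([120, 60, 60]);
translate([60, 0, 840]) cube([120, 60, 60]);
translate([60, 0, 1120]) cube([120, 60, 60]);
translate([60, 0, 1400]) cube([120, 60, 60]);
translate([60, 0, 1680]) cube([120, 60, 60]);
translate([180, 0, 0]) cube([60, 60, 2100]);


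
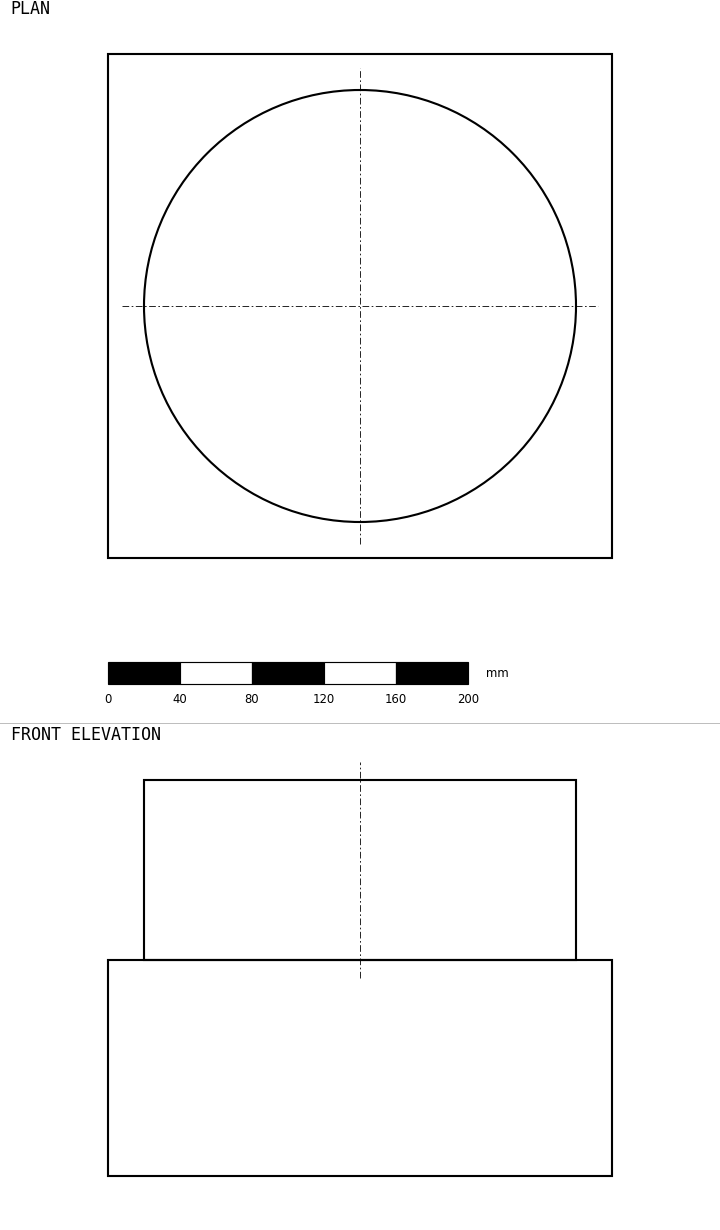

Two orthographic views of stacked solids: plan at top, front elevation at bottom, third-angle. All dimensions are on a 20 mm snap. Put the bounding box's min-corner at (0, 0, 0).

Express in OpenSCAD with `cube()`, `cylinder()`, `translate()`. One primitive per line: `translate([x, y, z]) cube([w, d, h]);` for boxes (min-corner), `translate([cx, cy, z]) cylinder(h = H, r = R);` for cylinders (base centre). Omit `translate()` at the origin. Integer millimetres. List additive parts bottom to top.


cube([280, 280, 120]);
translate([140, 140, 120]) cylinder(h = 100, r = 120);
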